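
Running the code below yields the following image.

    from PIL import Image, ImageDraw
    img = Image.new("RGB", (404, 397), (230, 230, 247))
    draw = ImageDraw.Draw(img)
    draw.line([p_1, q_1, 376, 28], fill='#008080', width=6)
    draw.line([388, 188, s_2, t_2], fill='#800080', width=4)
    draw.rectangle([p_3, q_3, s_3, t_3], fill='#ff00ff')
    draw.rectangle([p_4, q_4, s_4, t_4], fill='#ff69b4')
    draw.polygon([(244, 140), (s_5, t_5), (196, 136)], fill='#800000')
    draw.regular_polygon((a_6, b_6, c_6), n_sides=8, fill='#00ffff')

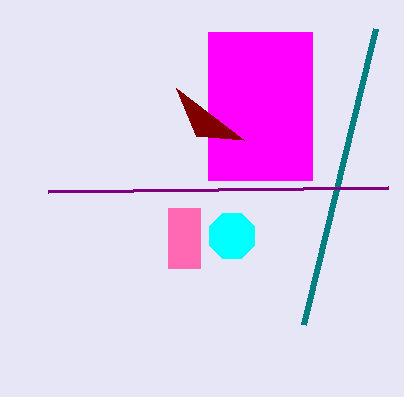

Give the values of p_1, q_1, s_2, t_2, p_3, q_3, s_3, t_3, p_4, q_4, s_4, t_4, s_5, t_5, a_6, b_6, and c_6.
p_1 = 304, q_1 = 324, s_2 = 48, t_2 = 192, p_3 = 208, q_3 = 32, s_3 = 312, t_3 = 180, p_4 = 168, q_4 = 208, s_4 = 200, t_4 = 268, s_5 = 176, t_5 = 88, a_6 = 232, b_6 = 236, c_6 = 24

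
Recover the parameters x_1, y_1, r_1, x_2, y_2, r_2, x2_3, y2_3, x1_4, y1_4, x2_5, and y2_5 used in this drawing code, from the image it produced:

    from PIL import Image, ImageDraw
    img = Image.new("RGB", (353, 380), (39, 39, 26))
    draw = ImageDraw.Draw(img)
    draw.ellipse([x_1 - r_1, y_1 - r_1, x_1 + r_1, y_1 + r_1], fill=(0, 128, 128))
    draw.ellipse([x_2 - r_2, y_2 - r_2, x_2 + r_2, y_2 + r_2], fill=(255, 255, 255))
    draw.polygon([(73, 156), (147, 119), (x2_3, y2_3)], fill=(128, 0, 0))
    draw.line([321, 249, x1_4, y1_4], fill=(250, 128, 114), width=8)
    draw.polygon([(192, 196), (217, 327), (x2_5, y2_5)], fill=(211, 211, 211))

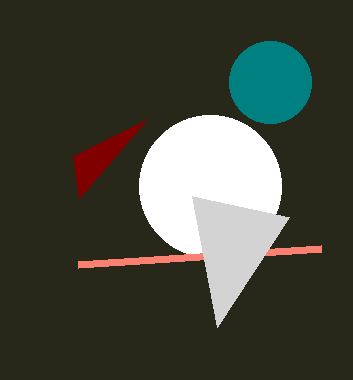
x_1 = 270; y_1 = 82; r_1 = 41; x_2 = 210; y_2 = 186; r_2 = 71; x2_3 = 79; y2_3 = 198; x1_4 = 78; y1_4 = 265; x2_5 = 289; y2_5 = 217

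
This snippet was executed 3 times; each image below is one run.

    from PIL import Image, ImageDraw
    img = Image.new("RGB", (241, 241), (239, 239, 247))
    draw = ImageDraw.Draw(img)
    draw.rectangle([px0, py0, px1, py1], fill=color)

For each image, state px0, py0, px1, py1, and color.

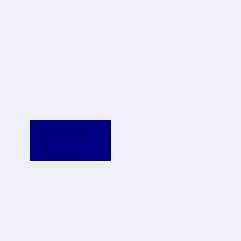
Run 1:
px0 = 30, py0 = 120, px1 = 110, py1 = 160, color = 'navy'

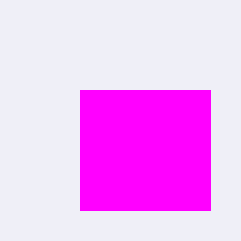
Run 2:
px0 = 80; py0 = 90; px1 = 210; py1 = 210; color = 'magenta'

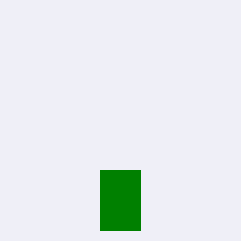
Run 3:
px0 = 100
py0 = 170
px1 = 140
py1 = 230
color = 'green'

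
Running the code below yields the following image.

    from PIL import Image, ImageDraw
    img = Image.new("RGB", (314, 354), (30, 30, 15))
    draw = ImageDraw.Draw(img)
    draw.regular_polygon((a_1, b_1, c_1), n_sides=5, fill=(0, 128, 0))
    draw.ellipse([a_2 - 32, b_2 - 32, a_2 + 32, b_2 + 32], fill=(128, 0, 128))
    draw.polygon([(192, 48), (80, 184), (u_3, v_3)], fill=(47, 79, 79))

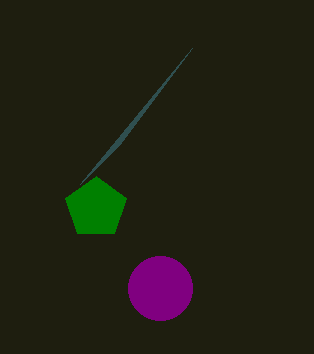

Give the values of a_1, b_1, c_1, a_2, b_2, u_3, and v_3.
a_1 = 96, b_1 = 208, c_1 = 32, a_2 = 160, b_2 = 288, u_3 = 120, v_3 = 144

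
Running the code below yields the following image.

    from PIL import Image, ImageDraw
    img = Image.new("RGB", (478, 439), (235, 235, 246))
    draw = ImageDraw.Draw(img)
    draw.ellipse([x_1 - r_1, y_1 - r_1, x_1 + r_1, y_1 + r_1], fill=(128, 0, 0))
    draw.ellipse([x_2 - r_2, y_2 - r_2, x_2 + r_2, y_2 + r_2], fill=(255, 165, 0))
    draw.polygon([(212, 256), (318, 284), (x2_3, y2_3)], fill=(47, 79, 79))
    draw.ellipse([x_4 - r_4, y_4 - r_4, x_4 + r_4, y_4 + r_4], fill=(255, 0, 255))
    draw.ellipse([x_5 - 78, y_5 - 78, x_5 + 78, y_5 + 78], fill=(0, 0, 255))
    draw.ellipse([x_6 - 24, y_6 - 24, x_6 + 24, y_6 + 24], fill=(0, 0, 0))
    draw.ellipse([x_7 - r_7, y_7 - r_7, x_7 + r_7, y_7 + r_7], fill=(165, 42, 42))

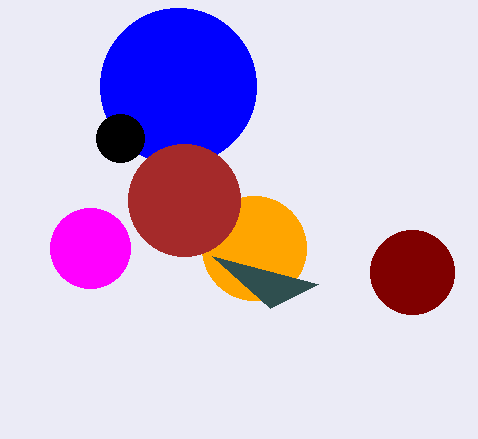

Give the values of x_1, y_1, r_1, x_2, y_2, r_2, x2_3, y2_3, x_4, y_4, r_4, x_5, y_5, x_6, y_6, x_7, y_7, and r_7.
x_1 = 412; y_1 = 272; r_1 = 42; x_2 = 254; y_2 = 248; r_2 = 52; x2_3 = 270; y2_3 = 308; x_4 = 90; y_4 = 248; r_4 = 40; x_5 = 178; y_5 = 86; x_6 = 120; y_6 = 138; x_7 = 184; y_7 = 200; r_7 = 56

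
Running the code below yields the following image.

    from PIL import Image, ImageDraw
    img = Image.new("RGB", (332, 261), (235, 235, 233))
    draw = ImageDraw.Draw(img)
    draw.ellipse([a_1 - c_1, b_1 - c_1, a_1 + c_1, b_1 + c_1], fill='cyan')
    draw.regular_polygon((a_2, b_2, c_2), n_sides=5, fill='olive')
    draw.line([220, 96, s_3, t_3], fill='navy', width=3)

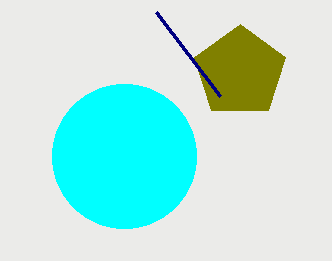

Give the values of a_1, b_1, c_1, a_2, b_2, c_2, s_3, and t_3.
a_1 = 124; b_1 = 156; c_1 = 72; a_2 = 240; b_2 = 72; c_2 = 48; s_3 = 156; t_3 = 12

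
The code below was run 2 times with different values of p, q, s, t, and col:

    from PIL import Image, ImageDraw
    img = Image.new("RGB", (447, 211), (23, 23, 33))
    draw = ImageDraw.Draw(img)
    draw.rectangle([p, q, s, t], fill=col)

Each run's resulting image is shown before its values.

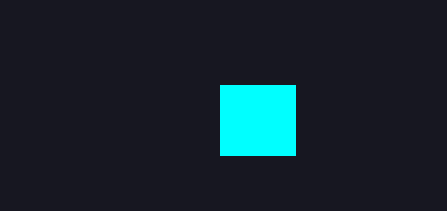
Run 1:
p = 220
q = 85
s = 295
t = 155
col = 'cyan'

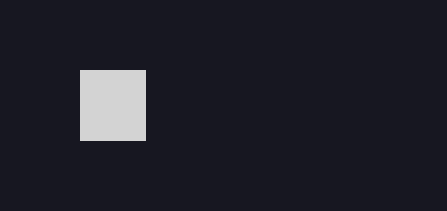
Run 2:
p = 80; q = 70; s = 145; t = 140; col = 'lightgray'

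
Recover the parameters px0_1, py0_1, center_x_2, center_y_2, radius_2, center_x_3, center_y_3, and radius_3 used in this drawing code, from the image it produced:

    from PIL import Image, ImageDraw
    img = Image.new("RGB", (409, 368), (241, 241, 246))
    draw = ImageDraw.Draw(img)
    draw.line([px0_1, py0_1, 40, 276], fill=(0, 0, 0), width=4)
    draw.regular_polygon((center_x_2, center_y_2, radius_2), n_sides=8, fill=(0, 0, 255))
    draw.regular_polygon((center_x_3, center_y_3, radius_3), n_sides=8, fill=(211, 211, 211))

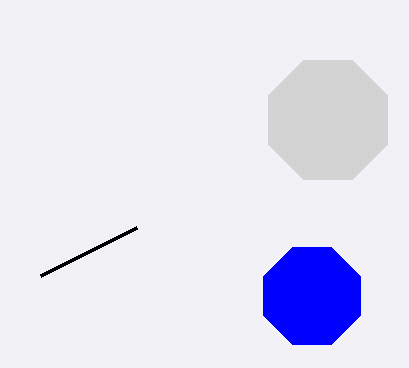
px0_1 = 136; py0_1 = 228; center_x_2 = 312; center_y_2 = 296; radius_2 = 52; center_x_3 = 328; center_y_3 = 120; radius_3 = 64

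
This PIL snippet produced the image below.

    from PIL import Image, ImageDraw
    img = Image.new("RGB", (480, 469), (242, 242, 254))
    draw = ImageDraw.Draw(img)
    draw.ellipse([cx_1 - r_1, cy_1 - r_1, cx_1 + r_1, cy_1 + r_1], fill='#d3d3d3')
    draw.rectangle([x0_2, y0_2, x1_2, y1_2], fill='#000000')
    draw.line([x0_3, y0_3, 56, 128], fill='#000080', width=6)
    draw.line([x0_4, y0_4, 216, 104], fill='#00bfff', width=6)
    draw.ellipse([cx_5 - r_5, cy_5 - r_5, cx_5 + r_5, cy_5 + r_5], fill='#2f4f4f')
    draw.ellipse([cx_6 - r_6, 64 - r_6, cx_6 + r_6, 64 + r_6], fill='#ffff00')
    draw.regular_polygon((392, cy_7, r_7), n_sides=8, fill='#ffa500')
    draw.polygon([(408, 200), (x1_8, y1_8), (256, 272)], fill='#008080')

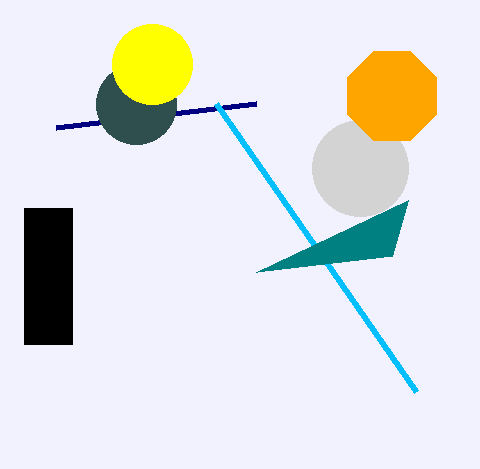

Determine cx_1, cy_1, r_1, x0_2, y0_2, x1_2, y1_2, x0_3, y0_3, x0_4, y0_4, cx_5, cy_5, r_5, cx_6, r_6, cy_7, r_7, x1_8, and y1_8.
cx_1 = 360; cy_1 = 168; r_1 = 48; x0_2 = 24; y0_2 = 208; x1_2 = 72; y1_2 = 344; x0_3 = 256; y0_3 = 104; x0_4 = 416; y0_4 = 392; cx_5 = 136; cy_5 = 104; r_5 = 40; cx_6 = 152; r_6 = 40; cy_7 = 96; r_7 = 48; x1_8 = 392; y1_8 = 256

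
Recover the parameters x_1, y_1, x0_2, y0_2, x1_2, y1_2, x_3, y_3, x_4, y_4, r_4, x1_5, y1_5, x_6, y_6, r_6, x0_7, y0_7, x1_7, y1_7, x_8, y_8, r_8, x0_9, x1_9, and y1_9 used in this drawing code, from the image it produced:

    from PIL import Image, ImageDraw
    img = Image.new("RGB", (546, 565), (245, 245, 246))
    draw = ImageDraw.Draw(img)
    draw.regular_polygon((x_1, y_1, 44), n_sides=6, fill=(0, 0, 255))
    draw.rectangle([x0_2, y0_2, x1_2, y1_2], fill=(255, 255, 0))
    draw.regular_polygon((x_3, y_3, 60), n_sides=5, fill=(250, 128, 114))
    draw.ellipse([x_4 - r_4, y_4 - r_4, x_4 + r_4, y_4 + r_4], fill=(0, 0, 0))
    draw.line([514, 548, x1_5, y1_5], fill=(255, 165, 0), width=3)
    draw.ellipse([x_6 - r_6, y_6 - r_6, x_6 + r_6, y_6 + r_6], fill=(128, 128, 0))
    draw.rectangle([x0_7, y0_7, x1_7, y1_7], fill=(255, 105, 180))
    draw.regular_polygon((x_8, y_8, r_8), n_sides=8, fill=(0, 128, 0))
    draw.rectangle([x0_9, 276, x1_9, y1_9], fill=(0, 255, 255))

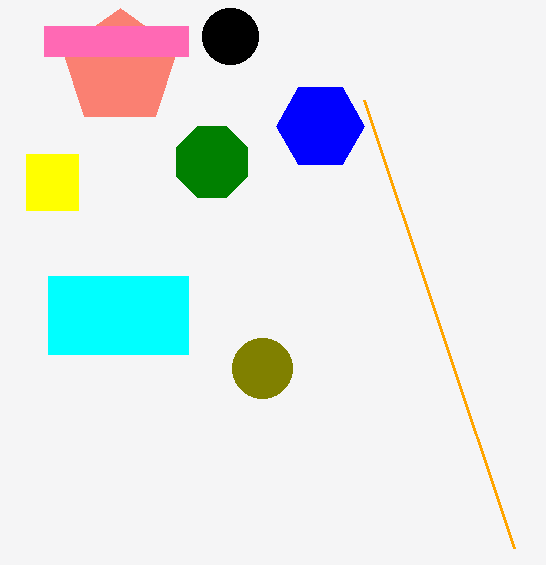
x_1 = 320
y_1 = 126
x0_2 = 26
y0_2 = 154
x1_2 = 78
y1_2 = 210
x_3 = 120
y_3 = 68
x_4 = 230
y_4 = 36
r_4 = 28
x1_5 = 364
y1_5 = 100
x_6 = 262
y_6 = 368
r_6 = 30
x0_7 = 44
y0_7 = 26
x1_7 = 188
y1_7 = 56
x_8 = 212
y_8 = 162
r_8 = 38
x0_9 = 48
x1_9 = 188
y1_9 = 354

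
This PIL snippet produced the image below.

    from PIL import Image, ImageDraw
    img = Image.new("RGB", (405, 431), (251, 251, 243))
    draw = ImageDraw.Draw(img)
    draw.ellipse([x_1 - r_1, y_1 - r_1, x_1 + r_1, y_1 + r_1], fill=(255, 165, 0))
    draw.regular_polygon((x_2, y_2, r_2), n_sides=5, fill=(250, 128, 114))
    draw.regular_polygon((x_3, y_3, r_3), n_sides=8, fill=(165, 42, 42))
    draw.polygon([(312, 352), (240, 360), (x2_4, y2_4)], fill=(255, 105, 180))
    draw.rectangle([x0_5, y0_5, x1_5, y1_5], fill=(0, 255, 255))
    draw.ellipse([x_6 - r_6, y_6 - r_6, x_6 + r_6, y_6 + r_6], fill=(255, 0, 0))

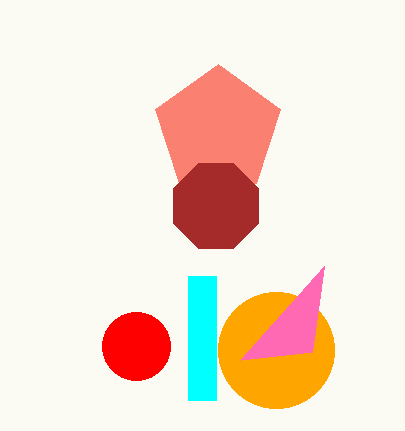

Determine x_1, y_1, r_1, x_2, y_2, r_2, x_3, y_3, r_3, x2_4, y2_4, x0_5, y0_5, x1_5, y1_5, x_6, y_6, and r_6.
x_1 = 276; y_1 = 350; r_1 = 58; x_2 = 218; y_2 = 130; r_2 = 66; x_3 = 216; y_3 = 206; r_3 = 46; x2_4 = 324; y2_4 = 266; x0_5 = 188; y0_5 = 276; x1_5 = 216; y1_5 = 400; x_6 = 136; y_6 = 346; r_6 = 34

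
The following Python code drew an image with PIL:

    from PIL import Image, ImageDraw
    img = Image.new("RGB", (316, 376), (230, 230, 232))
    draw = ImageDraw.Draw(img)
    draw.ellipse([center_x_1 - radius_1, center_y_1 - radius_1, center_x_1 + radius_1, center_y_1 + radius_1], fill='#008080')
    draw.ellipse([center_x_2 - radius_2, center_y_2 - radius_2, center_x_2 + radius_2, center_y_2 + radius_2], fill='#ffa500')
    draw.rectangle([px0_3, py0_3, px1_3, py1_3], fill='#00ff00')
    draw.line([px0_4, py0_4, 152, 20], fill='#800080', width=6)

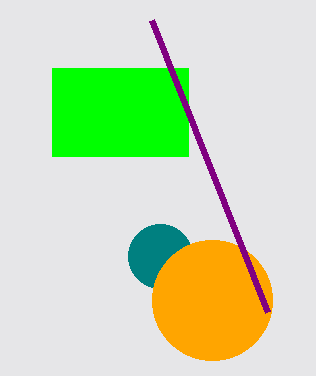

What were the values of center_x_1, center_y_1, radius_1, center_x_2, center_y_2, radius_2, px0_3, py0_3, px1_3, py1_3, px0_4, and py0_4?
center_x_1 = 160, center_y_1 = 256, radius_1 = 32, center_x_2 = 212, center_y_2 = 300, radius_2 = 60, px0_3 = 52, py0_3 = 68, px1_3 = 188, py1_3 = 156, px0_4 = 268, py0_4 = 312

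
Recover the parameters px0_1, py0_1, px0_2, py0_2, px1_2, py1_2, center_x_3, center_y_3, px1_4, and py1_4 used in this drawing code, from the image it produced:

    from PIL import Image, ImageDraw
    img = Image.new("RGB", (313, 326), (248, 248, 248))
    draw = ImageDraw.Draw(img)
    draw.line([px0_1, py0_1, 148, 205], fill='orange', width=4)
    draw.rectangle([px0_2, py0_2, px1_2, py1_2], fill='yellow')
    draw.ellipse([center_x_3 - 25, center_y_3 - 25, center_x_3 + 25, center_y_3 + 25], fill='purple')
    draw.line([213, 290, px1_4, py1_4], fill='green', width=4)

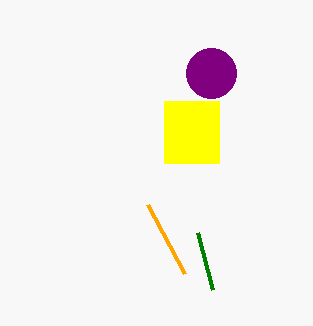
px0_1 = 185; py0_1 = 274; px0_2 = 164; py0_2 = 101; px1_2 = 219; py1_2 = 163; center_x_3 = 211; center_y_3 = 73; px1_4 = 198; py1_4 = 233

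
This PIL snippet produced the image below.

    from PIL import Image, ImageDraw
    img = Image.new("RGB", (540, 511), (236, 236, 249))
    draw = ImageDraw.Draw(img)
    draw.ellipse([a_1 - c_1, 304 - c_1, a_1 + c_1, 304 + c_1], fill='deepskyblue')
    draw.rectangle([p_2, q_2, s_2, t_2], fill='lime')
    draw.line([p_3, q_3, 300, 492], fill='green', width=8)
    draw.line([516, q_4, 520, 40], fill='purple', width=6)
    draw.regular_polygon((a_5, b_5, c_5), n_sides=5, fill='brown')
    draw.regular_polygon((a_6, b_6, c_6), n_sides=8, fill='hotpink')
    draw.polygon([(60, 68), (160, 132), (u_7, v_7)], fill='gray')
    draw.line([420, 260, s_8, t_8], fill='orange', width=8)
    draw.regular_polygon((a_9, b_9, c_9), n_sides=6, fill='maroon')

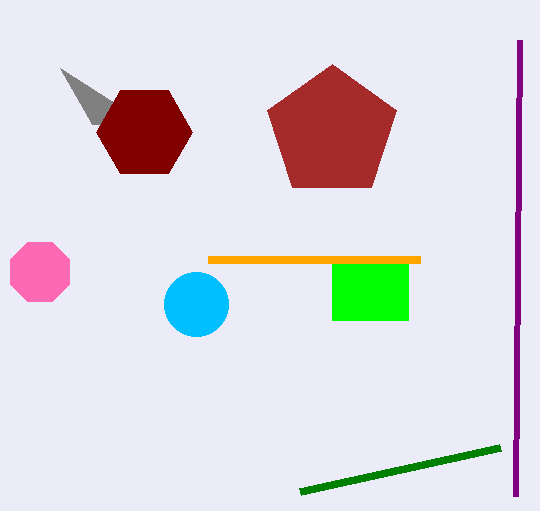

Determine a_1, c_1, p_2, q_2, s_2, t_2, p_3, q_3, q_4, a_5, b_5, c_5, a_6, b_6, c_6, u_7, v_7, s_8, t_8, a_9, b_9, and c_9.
a_1 = 196; c_1 = 32; p_2 = 332; q_2 = 260; s_2 = 408; t_2 = 320; p_3 = 500; q_3 = 448; q_4 = 496; a_5 = 332; b_5 = 132; c_5 = 68; a_6 = 40; b_6 = 272; c_6 = 32; u_7 = 92; v_7 = 124; s_8 = 208; t_8 = 260; a_9 = 144; b_9 = 132; c_9 = 48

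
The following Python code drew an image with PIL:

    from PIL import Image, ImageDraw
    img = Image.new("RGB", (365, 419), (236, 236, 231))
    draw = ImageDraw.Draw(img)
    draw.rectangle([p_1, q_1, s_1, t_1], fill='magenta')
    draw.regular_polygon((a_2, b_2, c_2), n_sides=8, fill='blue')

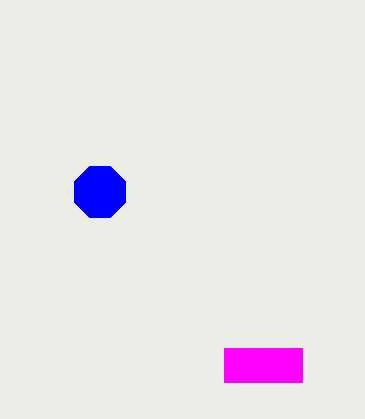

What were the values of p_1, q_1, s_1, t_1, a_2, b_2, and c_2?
p_1 = 224, q_1 = 348, s_1 = 302, t_1 = 382, a_2 = 100, b_2 = 192, c_2 = 28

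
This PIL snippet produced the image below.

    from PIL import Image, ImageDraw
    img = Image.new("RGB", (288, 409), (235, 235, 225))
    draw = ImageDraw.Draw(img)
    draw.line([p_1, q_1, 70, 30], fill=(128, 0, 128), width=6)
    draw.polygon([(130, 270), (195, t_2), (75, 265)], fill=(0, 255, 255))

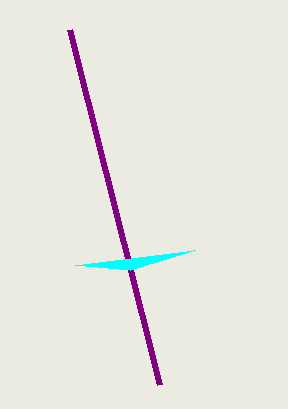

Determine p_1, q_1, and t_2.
p_1 = 160, q_1 = 385, t_2 = 250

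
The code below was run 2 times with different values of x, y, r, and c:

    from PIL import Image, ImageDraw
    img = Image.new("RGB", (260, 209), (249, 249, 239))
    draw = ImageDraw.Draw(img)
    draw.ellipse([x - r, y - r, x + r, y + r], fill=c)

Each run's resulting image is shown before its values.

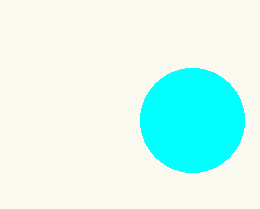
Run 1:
x = 192; y = 120; r = 52; c = 'cyan'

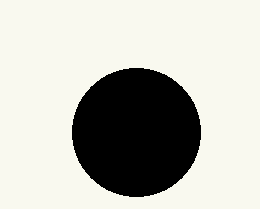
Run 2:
x = 136
y = 132
r = 64
c = 'black'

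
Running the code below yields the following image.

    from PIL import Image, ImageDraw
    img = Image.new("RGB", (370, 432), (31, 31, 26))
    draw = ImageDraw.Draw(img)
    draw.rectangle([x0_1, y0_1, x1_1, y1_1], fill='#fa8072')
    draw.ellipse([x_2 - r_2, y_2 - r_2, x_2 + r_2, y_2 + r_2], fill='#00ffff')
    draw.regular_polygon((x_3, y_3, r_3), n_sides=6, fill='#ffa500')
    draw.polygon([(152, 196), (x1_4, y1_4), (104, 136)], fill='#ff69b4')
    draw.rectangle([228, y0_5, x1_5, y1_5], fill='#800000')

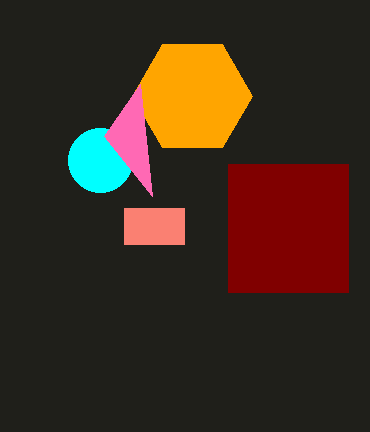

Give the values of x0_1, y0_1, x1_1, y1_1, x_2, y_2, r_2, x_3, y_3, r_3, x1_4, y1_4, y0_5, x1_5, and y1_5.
x0_1 = 124
y0_1 = 208
x1_1 = 184
y1_1 = 244
x_2 = 100
y_2 = 160
r_2 = 32
x_3 = 192
y_3 = 96
r_3 = 60
x1_4 = 140
y1_4 = 84
y0_5 = 164
x1_5 = 348
y1_5 = 292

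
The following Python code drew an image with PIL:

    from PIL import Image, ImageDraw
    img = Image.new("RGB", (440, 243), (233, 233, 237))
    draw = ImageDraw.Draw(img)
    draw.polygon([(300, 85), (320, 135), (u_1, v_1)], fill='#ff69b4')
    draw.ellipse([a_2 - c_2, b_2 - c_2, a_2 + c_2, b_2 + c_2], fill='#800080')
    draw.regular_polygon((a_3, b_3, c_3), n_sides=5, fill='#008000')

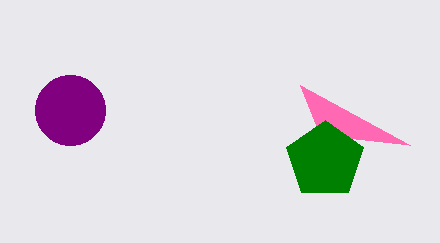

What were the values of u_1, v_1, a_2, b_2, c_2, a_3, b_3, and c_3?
u_1 = 410, v_1 = 145, a_2 = 70, b_2 = 110, c_2 = 35, a_3 = 325, b_3 = 160, c_3 = 40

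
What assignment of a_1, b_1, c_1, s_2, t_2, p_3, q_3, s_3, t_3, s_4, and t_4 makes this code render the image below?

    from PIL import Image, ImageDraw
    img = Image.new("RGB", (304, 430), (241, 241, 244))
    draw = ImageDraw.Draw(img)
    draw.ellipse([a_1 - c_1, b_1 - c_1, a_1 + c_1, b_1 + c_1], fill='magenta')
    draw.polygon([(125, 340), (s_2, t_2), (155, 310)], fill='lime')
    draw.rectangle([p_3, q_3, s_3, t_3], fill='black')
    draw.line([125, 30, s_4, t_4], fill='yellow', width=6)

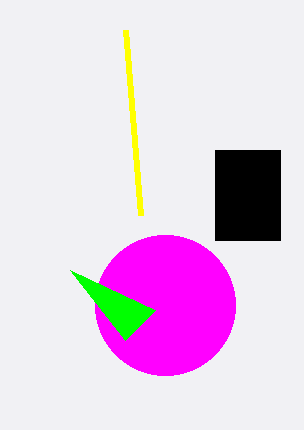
a_1 = 165
b_1 = 305
c_1 = 70
s_2 = 70
t_2 = 270
p_3 = 215
q_3 = 150
s_3 = 280
t_3 = 240
s_4 = 140
t_4 = 215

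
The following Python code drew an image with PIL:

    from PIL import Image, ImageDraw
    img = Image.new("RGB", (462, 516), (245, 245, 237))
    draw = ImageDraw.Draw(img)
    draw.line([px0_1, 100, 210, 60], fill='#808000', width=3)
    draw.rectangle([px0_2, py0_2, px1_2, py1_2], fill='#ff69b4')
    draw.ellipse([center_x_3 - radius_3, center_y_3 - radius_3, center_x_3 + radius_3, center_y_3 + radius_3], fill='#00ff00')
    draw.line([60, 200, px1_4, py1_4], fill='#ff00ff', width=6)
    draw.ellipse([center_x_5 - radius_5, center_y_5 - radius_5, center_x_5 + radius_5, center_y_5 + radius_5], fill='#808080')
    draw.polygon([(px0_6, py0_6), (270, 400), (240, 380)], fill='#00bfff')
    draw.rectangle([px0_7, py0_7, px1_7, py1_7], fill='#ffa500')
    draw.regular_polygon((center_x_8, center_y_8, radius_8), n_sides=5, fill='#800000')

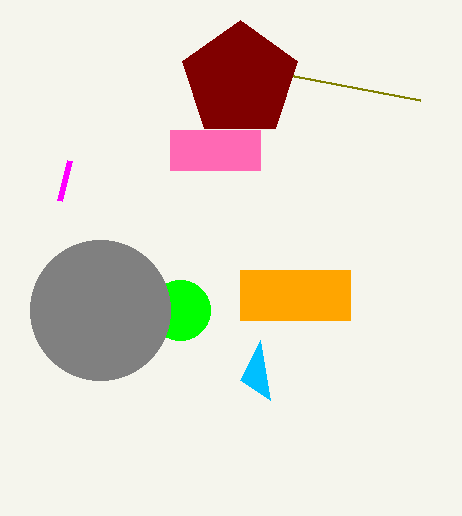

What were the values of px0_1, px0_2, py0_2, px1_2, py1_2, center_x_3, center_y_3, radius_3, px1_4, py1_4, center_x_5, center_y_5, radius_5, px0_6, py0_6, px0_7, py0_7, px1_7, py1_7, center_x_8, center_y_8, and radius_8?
px0_1 = 420; px0_2 = 170; py0_2 = 130; px1_2 = 260; py1_2 = 170; center_x_3 = 180; center_y_3 = 310; radius_3 = 30; px1_4 = 70; py1_4 = 160; center_x_5 = 100; center_y_5 = 310; radius_5 = 70; px0_6 = 260; py0_6 = 340; px0_7 = 240; py0_7 = 270; px1_7 = 350; py1_7 = 320; center_x_8 = 240; center_y_8 = 80; radius_8 = 60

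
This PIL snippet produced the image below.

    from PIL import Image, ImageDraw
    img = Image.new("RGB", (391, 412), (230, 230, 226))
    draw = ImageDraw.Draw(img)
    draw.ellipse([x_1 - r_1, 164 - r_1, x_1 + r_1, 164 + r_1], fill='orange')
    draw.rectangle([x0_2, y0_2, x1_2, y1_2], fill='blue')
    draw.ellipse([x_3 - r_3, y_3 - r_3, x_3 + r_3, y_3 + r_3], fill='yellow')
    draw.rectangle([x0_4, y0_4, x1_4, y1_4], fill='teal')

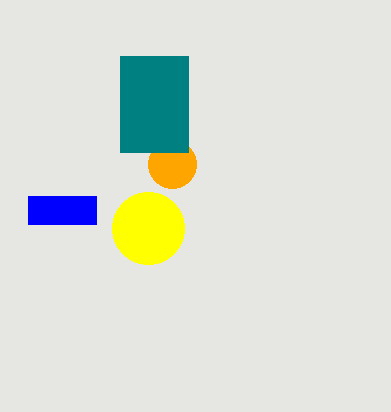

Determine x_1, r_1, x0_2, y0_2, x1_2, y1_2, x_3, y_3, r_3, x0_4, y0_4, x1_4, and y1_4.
x_1 = 172, r_1 = 24, x0_2 = 28, y0_2 = 196, x1_2 = 96, y1_2 = 224, x_3 = 148, y_3 = 228, r_3 = 36, x0_4 = 120, y0_4 = 56, x1_4 = 188, y1_4 = 152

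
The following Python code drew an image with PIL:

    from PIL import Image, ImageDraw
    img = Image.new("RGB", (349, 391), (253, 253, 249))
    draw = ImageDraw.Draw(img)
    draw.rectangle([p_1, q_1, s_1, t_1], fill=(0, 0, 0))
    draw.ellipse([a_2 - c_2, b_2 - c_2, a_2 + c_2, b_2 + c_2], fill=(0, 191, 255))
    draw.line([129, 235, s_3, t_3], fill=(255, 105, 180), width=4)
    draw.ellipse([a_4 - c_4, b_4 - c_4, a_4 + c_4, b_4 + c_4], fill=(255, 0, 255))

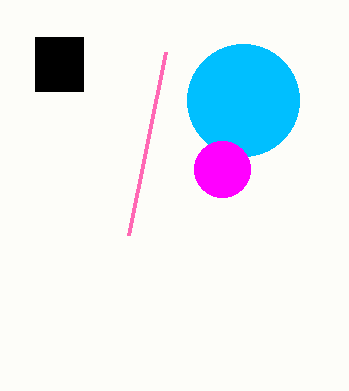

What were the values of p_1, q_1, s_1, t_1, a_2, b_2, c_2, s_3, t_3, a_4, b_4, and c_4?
p_1 = 35, q_1 = 37, s_1 = 83, t_1 = 91, a_2 = 243, b_2 = 100, c_2 = 56, s_3 = 166, t_3 = 52, a_4 = 222, b_4 = 169, c_4 = 28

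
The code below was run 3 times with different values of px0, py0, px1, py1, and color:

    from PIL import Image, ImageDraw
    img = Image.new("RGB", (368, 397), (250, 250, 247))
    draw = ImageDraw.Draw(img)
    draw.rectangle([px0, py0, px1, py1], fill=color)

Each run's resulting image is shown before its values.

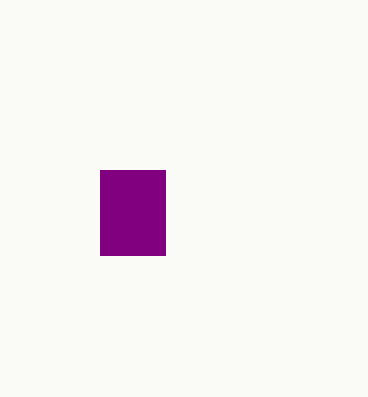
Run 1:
px0 = 100; py0 = 170; px1 = 165; py1 = 255; color = 'purple'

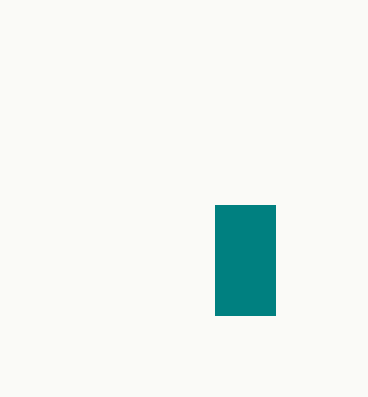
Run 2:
px0 = 215; py0 = 205; px1 = 275; py1 = 315; color = 'teal'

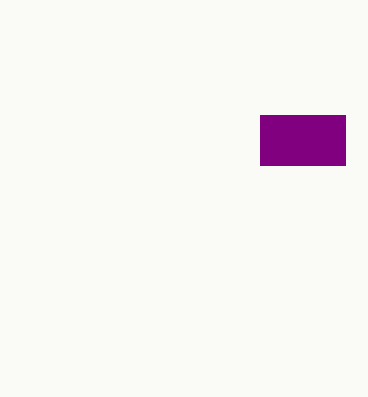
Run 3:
px0 = 260
py0 = 115
px1 = 345
py1 = 165
color = 'purple'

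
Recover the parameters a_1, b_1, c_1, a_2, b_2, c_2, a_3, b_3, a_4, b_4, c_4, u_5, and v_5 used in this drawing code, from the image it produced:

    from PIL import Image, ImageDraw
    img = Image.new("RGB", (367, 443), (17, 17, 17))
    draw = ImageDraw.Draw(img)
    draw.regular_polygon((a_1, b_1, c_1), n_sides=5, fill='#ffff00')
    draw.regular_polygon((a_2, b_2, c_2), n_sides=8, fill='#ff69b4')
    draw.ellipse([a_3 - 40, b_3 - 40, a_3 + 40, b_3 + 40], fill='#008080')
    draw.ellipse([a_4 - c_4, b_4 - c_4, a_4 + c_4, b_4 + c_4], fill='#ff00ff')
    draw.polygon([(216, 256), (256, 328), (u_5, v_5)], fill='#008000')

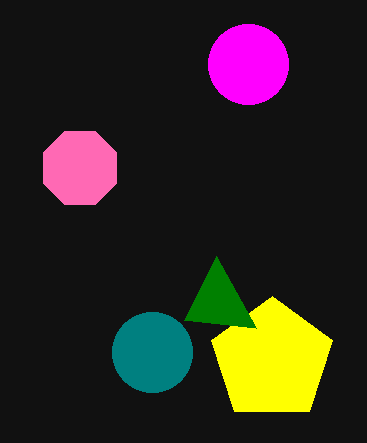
a_1 = 272
b_1 = 360
c_1 = 64
a_2 = 80
b_2 = 168
c_2 = 40
a_3 = 152
b_3 = 352
a_4 = 248
b_4 = 64
c_4 = 40
u_5 = 184
v_5 = 320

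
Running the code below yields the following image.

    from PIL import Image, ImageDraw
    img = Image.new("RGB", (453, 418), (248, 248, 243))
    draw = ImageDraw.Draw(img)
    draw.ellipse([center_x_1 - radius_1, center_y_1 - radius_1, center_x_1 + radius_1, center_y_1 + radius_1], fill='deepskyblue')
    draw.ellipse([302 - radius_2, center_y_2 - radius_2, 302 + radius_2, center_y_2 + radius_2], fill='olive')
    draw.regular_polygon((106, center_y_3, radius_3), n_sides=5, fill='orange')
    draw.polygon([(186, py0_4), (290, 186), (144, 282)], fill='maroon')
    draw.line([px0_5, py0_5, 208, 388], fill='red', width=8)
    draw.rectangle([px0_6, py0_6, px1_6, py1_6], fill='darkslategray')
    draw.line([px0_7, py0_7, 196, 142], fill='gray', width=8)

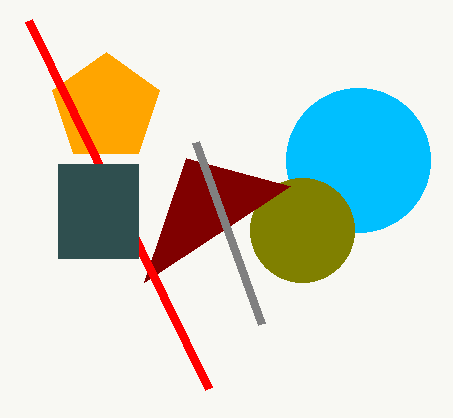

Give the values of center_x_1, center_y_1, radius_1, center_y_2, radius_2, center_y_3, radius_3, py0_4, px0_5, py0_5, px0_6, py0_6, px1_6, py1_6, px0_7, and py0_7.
center_x_1 = 358, center_y_1 = 160, radius_1 = 72, center_y_2 = 230, radius_2 = 52, center_y_3 = 108, radius_3 = 56, py0_4 = 158, px0_5 = 28, py0_5 = 20, px0_6 = 58, py0_6 = 164, px1_6 = 138, py1_6 = 258, px0_7 = 262, py0_7 = 324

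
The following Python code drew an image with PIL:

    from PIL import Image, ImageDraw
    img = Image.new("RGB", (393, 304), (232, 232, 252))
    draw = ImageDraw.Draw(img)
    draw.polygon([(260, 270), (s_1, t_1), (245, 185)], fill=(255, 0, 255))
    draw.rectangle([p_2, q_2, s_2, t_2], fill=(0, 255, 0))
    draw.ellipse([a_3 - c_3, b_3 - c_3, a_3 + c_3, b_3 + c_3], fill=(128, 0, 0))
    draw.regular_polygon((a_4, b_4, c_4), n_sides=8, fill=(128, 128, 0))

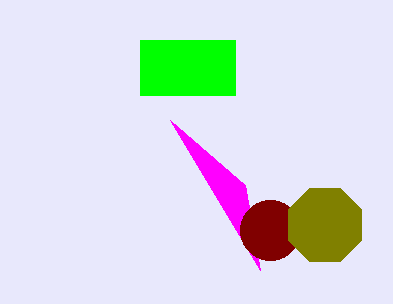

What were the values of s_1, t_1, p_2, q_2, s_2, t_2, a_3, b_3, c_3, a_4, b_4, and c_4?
s_1 = 170, t_1 = 120, p_2 = 140, q_2 = 40, s_2 = 235, t_2 = 95, a_3 = 270, b_3 = 230, c_3 = 30, a_4 = 325, b_4 = 225, c_4 = 40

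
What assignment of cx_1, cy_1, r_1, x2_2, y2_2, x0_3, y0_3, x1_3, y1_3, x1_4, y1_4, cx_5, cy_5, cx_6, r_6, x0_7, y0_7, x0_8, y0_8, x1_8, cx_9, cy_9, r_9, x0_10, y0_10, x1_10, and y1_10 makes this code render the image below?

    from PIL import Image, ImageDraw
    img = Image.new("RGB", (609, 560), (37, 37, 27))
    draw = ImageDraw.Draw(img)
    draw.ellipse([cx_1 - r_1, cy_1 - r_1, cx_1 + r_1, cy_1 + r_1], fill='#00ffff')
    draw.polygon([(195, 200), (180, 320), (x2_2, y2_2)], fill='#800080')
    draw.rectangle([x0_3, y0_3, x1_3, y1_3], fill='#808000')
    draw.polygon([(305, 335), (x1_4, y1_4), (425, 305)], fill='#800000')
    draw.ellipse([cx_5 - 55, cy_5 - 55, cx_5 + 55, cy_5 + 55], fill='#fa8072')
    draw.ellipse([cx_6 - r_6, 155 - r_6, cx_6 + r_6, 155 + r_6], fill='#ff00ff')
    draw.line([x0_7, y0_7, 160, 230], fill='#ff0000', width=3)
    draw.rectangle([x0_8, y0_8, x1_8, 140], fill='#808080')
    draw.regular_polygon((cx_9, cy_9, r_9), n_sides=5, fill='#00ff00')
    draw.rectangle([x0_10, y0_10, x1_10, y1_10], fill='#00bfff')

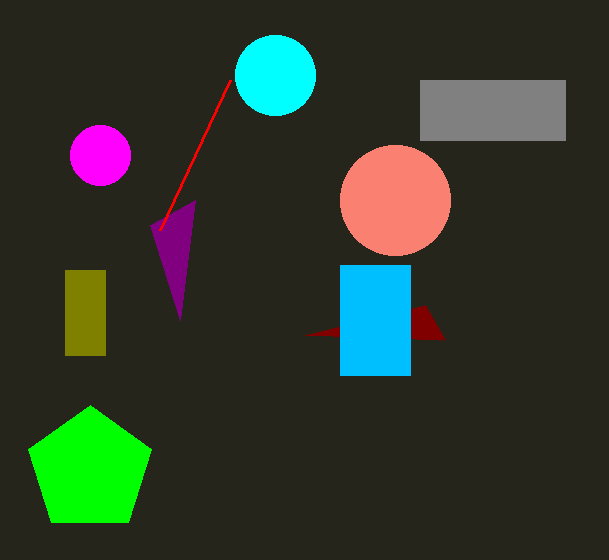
cx_1 = 275; cy_1 = 75; r_1 = 40; x2_2 = 150; y2_2 = 225; x0_3 = 65; y0_3 = 270; x1_3 = 105; y1_3 = 355; x1_4 = 445; y1_4 = 340; cx_5 = 395; cy_5 = 200; cx_6 = 100; r_6 = 30; x0_7 = 230; y0_7 = 80; x0_8 = 420; y0_8 = 80; x1_8 = 565; cx_9 = 90; cy_9 = 470; r_9 = 65; x0_10 = 340; y0_10 = 265; x1_10 = 410; y1_10 = 375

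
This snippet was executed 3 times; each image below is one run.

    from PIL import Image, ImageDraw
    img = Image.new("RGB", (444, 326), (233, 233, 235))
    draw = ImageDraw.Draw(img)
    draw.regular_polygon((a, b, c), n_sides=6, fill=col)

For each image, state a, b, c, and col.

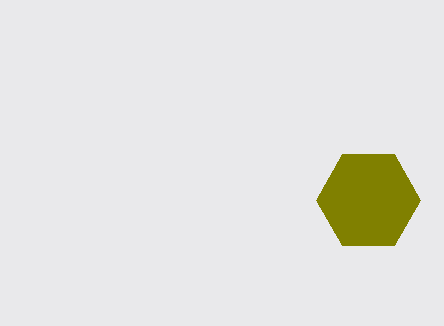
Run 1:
a = 368
b = 200
c = 52
col = 'olive'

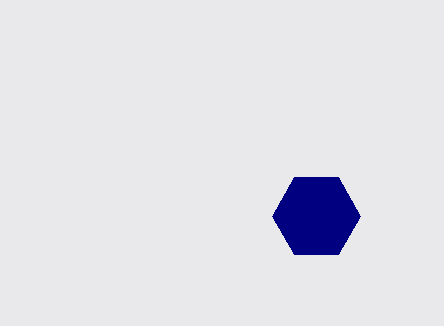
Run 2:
a = 316; b = 216; c = 44; col = 'navy'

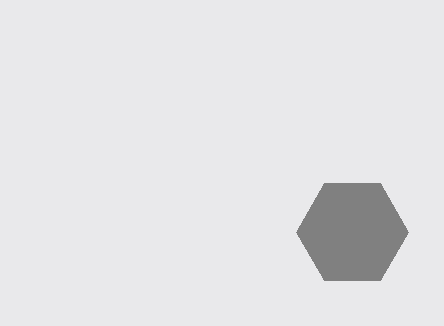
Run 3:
a = 352, b = 232, c = 56, col = 'gray'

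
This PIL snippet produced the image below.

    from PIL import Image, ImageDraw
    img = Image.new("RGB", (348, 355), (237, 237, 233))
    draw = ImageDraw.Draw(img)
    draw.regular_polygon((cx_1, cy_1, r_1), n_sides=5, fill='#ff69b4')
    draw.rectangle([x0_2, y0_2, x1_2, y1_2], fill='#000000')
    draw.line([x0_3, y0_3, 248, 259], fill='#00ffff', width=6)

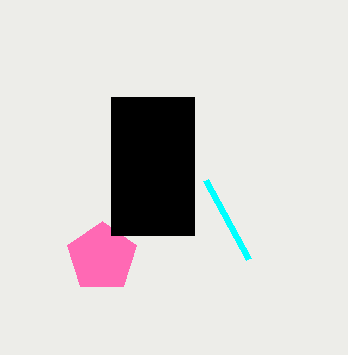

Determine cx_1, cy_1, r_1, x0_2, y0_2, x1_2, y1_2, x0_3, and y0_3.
cx_1 = 102
cy_1 = 257
r_1 = 36
x0_2 = 111
y0_2 = 97
x1_2 = 194
y1_2 = 235
x0_3 = 205
y0_3 = 180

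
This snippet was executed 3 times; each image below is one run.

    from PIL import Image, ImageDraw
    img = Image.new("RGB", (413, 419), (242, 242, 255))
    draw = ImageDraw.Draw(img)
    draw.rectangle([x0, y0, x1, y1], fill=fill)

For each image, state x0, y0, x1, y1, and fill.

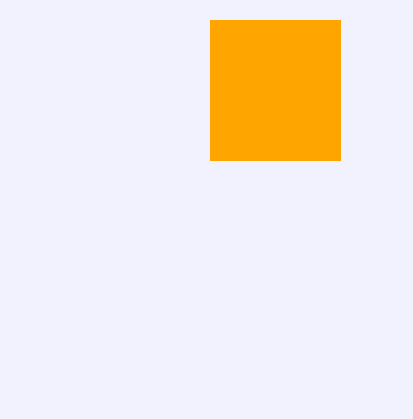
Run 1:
x0 = 210
y0 = 20
x1 = 340
y1 = 160
fill = 'orange'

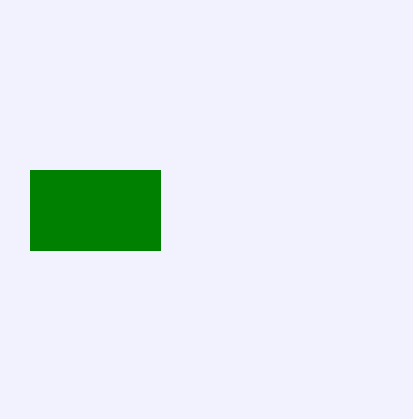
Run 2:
x0 = 30; y0 = 170; x1 = 160; y1 = 250; fill = 'green'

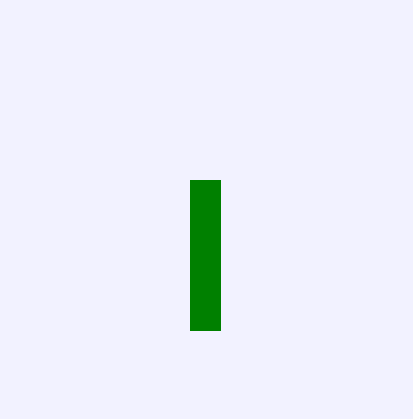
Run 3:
x0 = 190; y0 = 180; x1 = 220; y1 = 330; fill = 'green'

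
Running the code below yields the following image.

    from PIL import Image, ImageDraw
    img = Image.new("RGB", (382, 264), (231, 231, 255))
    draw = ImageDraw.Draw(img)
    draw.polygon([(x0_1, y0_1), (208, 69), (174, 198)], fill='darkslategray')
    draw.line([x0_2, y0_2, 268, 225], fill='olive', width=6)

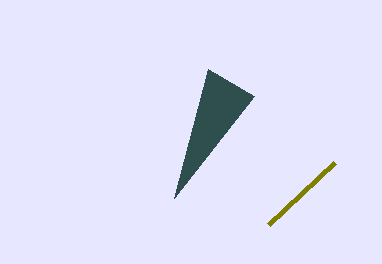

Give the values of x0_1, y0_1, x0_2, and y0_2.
x0_1 = 254; y0_1 = 96; x0_2 = 334; y0_2 = 163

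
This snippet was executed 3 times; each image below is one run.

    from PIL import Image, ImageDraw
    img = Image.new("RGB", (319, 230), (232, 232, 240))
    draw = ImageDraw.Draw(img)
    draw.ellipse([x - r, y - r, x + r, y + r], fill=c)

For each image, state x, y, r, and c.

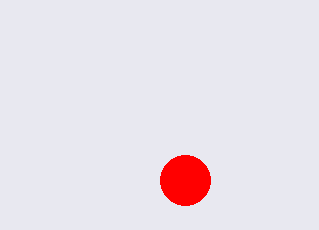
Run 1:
x = 185; y = 180; r = 25; c = 'red'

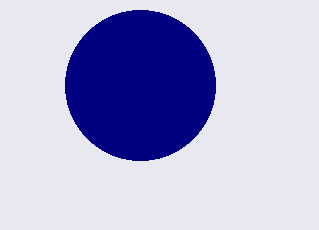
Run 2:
x = 140
y = 85
r = 75
c = 'navy'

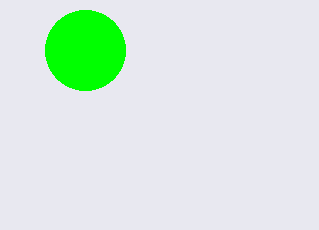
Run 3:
x = 85
y = 50
r = 40
c = 'lime'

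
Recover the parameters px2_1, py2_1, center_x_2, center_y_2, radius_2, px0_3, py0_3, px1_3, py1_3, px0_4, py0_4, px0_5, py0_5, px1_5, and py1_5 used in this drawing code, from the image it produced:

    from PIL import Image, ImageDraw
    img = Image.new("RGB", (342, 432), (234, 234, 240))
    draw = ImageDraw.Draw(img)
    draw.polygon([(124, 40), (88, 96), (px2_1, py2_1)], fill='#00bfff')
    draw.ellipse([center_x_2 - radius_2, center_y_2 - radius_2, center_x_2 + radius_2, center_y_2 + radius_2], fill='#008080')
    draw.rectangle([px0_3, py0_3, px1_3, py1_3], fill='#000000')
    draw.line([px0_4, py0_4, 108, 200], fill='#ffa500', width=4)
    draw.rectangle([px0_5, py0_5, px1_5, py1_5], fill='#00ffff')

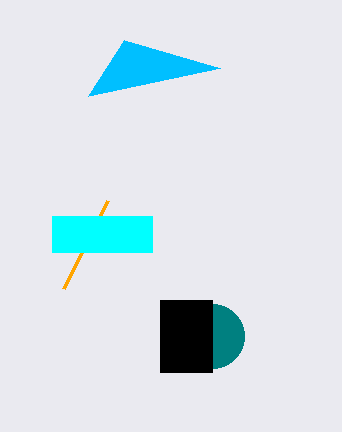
px2_1 = 220
py2_1 = 68
center_x_2 = 212
center_y_2 = 336
radius_2 = 32
px0_3 = 160
py0_3 = 300
px1_3 = 212
py1_3 = 372
px0_4 = 64
py0_4 = 288
px0_5 = 52
py0_5 = 216
px1_5 = 152
py1_5 = 252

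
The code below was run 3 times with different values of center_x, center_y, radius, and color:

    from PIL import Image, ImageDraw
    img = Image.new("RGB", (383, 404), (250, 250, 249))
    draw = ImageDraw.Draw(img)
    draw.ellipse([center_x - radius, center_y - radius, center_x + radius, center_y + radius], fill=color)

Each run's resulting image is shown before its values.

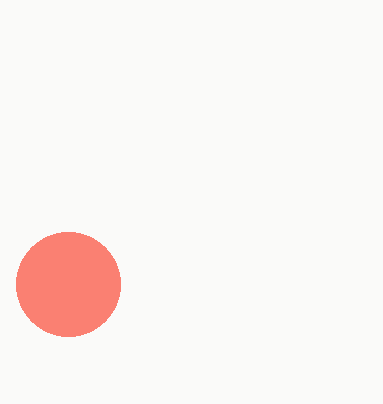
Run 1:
center_x = 68; center_y = 284; radius = 52; color = 'salmon'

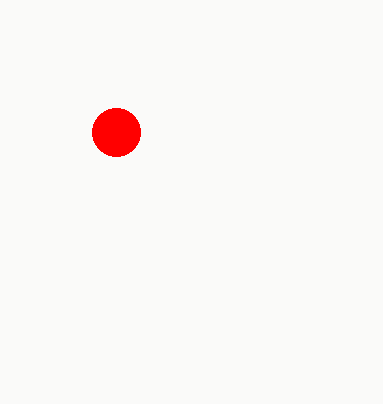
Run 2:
center_x = 116; center_y = 132; radius = 24; color = 'red'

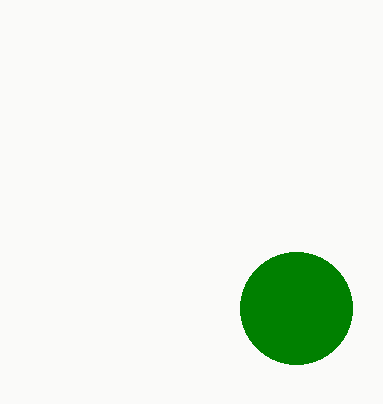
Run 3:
center_x = 296
center_y = 308
radius = 56
color = 'green'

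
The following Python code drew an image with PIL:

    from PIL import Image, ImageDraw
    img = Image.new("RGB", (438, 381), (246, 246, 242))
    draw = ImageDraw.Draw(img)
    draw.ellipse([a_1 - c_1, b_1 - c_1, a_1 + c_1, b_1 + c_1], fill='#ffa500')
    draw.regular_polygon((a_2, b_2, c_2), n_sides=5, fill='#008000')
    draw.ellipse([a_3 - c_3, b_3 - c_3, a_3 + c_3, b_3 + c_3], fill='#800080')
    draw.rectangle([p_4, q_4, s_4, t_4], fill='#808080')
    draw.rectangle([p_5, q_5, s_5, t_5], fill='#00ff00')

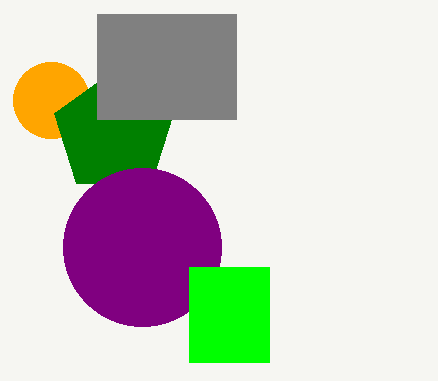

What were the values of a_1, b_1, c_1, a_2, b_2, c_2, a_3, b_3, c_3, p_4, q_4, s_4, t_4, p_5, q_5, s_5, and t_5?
a_1 = 51, b_1 = 100, c_1 = 38, a_2 = 114, b_2 = 133, c_2 = 63, a_3 = 142, b_3 = 247, c_3 = 79, p_4 = 97, q_4 = 14, s_4 = 236, t_4 = 119, p_5 = 189, q_5 = 267, s_5 = 269, t_5 = 362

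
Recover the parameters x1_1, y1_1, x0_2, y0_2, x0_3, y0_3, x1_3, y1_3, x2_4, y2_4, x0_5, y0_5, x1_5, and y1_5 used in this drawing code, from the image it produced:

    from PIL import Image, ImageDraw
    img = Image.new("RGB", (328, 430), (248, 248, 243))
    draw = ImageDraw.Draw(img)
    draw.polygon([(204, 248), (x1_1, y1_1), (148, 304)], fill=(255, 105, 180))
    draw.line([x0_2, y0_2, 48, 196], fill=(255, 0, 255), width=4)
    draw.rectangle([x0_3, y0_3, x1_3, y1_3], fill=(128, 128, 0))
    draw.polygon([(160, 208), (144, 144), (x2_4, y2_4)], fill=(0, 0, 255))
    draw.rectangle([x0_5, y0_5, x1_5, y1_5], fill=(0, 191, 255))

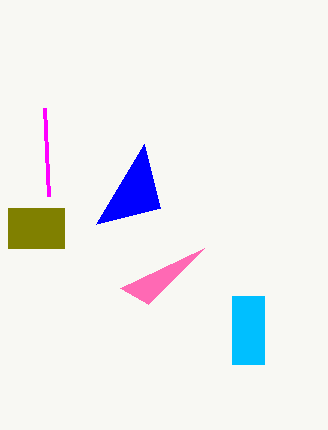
x1_1 = 120; y1_1 = 288; x0_2 = 44; y0_2 = 108; x0_3 = 8; y0_3 = 208; x1_3 = 64; y1_3 = 248; x2_4 = 96; y2_4 = 224; x0_5 = 232; y0_5 = 296; x1_5 = 264; y1_5 = 364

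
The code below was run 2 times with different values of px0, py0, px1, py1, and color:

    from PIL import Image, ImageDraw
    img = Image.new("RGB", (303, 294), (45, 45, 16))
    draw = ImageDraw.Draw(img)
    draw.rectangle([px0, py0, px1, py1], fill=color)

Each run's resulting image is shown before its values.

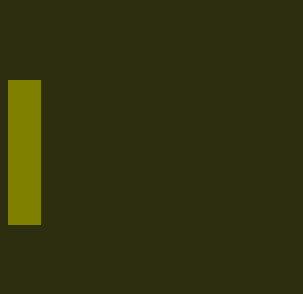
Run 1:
px0 = 8; py0 = 80; px1 = 40; py1 = 224; color = 'olive'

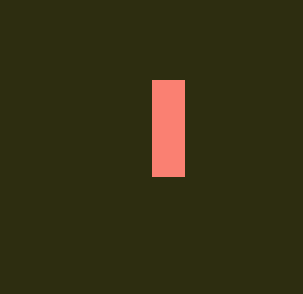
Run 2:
px0 = 152; py0 = 80; px1 = 184; py1 = 176; color = 'salmon'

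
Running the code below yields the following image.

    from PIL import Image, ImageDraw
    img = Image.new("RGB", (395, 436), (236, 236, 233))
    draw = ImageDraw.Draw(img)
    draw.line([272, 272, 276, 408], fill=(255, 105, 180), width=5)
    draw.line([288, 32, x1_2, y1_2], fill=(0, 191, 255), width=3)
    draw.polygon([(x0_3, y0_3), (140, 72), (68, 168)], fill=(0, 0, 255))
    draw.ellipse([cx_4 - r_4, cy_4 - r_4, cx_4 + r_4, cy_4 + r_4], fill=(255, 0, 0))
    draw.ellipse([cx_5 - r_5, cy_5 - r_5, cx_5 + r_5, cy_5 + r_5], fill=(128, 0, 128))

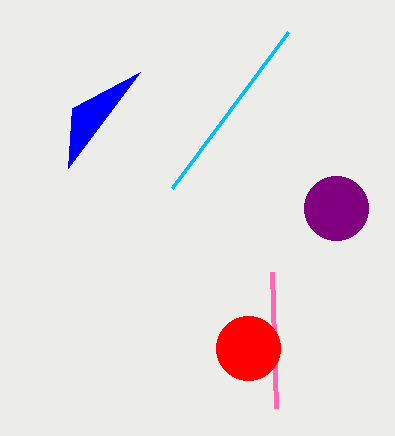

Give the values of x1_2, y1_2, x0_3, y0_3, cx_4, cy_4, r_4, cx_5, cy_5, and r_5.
x1_2 = 172; y1_2 = 188; x0_3 = 72; y0_3 = 108; cx_4 = 248; cy_4 = 348; r_4 = 32; cx_5 = 336; cy_5 = 208; r_5 = 32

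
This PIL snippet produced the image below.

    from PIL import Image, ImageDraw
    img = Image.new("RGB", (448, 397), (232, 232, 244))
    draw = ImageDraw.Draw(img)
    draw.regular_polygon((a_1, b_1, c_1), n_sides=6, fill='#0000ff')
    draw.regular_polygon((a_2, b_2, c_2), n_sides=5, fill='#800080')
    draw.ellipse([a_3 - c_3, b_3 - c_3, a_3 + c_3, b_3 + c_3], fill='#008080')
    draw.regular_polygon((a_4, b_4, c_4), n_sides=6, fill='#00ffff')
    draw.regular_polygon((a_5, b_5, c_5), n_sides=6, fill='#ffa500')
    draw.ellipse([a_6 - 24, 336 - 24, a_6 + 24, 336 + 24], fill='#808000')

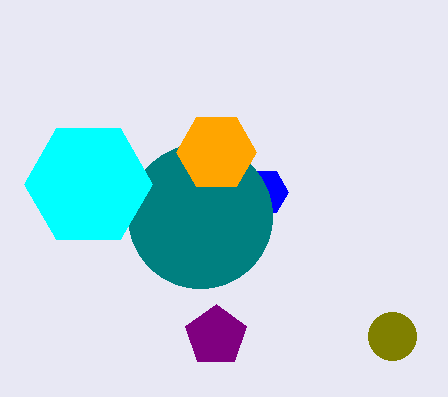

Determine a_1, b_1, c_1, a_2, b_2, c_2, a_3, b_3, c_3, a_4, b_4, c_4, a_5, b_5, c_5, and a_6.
a_1 = 264; b_1 = 192; c_1 = 24; a_2 = 216; b_2 = 336; c_2 = 32; a_3 = 200; b_3 = 216; c_3 = 72; a_4 = 88; b_4 = 184; c_4 = 64; a_5 = 216; b_5 = 152; c_5 = 40; a_6 = 392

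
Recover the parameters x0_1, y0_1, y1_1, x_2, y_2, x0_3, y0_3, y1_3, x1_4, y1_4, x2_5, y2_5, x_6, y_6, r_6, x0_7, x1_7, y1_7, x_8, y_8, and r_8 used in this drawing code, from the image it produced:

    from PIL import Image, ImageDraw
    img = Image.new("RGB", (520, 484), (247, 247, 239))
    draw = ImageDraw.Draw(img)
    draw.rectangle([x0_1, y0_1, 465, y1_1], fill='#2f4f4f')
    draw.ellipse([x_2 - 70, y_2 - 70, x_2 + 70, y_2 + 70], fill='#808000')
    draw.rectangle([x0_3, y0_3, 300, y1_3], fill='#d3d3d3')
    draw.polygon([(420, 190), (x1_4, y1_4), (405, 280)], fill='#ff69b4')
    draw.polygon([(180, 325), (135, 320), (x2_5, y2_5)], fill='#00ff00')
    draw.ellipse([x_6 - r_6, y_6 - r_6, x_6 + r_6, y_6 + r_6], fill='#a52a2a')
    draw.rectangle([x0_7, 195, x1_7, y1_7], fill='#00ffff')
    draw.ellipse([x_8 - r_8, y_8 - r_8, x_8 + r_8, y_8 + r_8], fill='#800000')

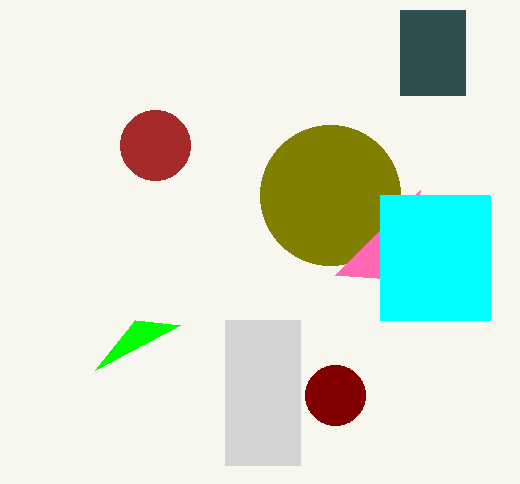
x0_1 = 400
y0_1 = 10
y1_1 = 95
x_2 = 330
y_2 = 195
x0_3 = 225
y0_3 = 320
y1_3 = 465
x1_4 = 335
y1_4 = 275
x2_5 = 95
y2_5 = 370
x_6 = 155
y_6 = 145
r_6 = 35
x0_7 = 380
x1_7 = 490
y1_7 = 320
x_8 = 335
y_8 = 395
r_8 = 30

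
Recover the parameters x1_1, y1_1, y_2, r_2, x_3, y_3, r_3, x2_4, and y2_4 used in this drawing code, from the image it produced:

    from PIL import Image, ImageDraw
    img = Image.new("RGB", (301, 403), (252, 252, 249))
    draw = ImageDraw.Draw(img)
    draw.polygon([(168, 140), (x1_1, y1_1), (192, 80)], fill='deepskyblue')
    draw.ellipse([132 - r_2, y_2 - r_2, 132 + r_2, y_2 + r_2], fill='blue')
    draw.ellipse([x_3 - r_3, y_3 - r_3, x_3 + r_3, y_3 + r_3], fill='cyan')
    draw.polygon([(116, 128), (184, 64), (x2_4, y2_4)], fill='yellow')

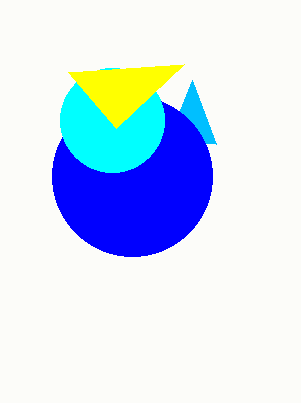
x1_1 = 216; y1_1 = 144; y_2 = 176; r_2 = 80; x_3 = 112; y_3 = 120; r_3 = 52; x2_4 = 68; y2_4 = 72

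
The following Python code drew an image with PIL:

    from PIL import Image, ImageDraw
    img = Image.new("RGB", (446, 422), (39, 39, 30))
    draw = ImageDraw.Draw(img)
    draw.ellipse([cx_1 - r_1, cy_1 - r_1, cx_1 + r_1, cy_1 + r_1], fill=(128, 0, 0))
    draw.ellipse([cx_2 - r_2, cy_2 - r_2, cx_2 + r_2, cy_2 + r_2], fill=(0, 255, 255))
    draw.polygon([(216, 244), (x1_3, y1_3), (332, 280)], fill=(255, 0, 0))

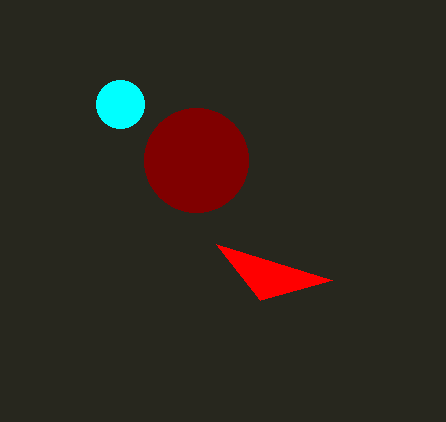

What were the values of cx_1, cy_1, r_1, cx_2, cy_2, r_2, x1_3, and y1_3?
cx_1 = 196
cy_1 = 160
r_1 = 52
cx_2 = 120
cy_2 = 104
r_2 = 24
x1_3 = 260
y1_3 = 300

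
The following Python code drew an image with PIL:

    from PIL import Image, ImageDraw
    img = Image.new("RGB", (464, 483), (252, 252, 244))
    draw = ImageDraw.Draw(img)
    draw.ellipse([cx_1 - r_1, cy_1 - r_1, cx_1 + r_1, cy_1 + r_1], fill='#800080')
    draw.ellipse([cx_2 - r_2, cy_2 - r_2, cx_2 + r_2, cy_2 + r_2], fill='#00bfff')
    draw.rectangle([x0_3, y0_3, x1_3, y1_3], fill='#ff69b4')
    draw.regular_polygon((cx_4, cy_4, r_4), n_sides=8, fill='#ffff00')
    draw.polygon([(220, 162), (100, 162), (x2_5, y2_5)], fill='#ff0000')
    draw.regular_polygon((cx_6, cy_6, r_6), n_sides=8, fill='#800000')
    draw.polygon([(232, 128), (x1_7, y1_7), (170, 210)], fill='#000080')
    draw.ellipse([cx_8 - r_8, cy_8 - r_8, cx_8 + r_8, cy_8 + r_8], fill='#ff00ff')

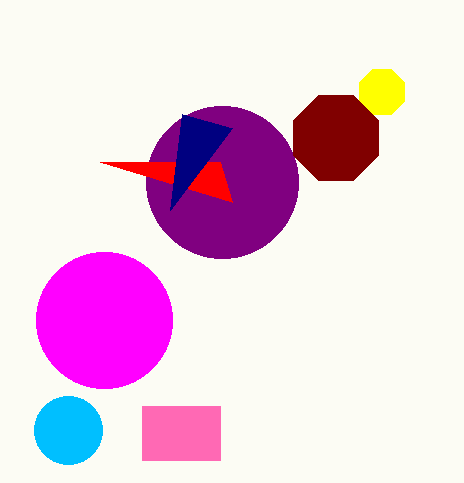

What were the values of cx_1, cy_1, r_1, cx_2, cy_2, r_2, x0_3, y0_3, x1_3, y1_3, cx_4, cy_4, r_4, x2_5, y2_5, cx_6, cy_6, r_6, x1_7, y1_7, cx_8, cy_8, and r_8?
cx_1 = 222
cy_1 = 182
r_1 = 76
cx_2 = 68
cy_2 = 430
r_2 = 34
x0_3 = 142
y0_3 = 406
x1_3 = 220
y1_3 = 460
cx_4 = 382
cy_4 = 92
r_4 = 24
x2_5 = 232
y2_5 = 202
cx_6 = 336
cy_6 = 138
r_6 = 46
x1_7 = 182
y1_7 = 114
cx_8 = 104
cy_8 = 320
r_8 = 68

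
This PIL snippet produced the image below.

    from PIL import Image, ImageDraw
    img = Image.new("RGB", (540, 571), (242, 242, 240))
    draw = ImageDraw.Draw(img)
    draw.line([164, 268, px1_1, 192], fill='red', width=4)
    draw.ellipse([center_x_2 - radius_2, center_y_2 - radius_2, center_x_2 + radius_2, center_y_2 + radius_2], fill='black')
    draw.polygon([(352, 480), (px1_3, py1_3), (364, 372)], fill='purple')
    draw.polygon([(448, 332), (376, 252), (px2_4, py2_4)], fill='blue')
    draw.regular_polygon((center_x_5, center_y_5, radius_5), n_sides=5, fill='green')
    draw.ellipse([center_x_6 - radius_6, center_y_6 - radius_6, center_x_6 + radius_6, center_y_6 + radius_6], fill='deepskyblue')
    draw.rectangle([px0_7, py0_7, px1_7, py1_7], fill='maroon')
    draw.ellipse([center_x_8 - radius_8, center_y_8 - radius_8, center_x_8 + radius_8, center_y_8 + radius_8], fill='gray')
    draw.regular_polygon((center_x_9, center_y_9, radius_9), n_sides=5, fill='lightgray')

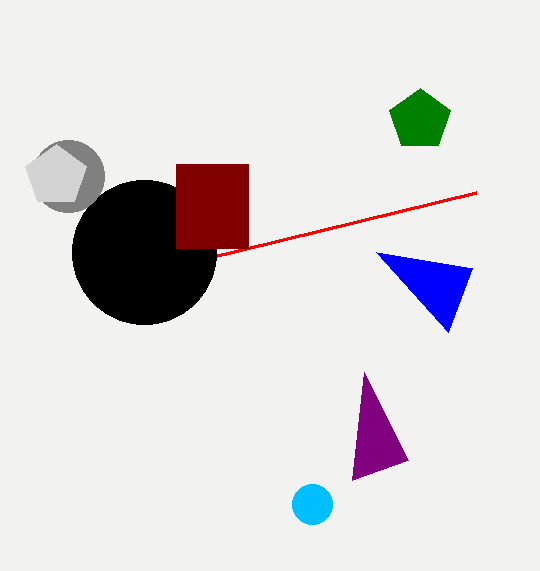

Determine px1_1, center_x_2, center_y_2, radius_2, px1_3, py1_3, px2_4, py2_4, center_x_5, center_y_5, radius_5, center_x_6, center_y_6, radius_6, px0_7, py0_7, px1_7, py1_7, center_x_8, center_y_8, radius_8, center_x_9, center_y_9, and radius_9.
px1_1 = 476
center_x_2 = 144
center_y_2 = 252
radius_2 = 72
px1_3 = 408
py1_3 = 460
px2_4 = 472
py2_4 = 268
center_x_5 = 420
center_y_5 = 120
radius_5 = 32
center_x_6 = 312
center_y_6 = 504
radius_6 = 20
px0_7 = 176
py0_7 = 164
px1_7 = 248
py1_7 = 248
center_x_8 = 68
center_y_8 = 176
radius_8 = 36
center_x_9 = 56
center_y_9 = 176
radius_9 = 32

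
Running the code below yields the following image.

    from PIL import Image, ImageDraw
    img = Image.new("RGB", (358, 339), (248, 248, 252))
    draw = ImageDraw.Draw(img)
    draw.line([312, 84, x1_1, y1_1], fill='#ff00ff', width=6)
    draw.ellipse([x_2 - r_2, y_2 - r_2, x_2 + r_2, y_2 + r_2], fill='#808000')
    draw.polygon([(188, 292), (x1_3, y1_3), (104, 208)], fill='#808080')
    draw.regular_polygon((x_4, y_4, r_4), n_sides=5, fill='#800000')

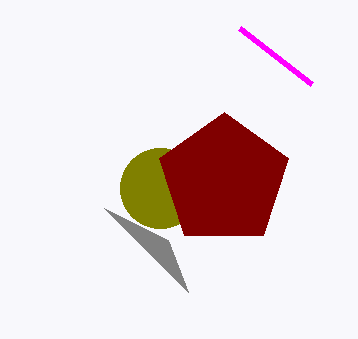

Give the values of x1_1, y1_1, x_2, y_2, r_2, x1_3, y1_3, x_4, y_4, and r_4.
x1_1 = 240
y1_1 = 28
x_2 = 160
y_2 = 188
r_2 = 40
x1_3 = 168
y1_3 = 240
x_4 = 224
y_4 = 180
r_4 = 68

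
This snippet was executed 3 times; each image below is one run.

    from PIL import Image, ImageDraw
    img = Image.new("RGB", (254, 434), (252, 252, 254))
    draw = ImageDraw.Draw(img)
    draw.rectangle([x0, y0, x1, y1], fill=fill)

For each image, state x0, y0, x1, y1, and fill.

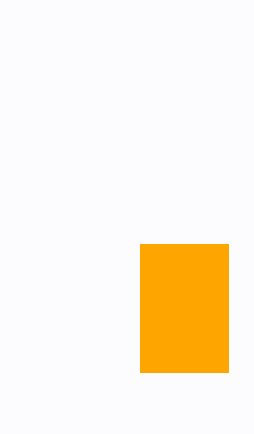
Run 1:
x0 = 140
y0 = 244
x1 = 228
y1 = 372
fill = 'orange'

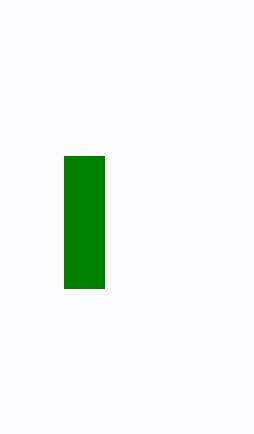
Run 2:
x0 = 64, y0 = 156, x1 = 104, y1 = 288, fill = 'green'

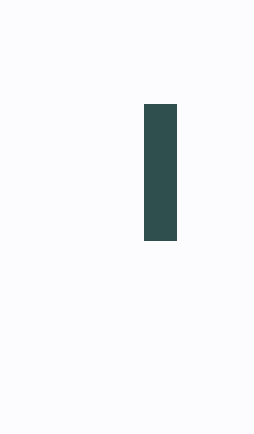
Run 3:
x0 = 144; y0 = 104; x1 = 176; y1 = 240; fill = 'darkslategray'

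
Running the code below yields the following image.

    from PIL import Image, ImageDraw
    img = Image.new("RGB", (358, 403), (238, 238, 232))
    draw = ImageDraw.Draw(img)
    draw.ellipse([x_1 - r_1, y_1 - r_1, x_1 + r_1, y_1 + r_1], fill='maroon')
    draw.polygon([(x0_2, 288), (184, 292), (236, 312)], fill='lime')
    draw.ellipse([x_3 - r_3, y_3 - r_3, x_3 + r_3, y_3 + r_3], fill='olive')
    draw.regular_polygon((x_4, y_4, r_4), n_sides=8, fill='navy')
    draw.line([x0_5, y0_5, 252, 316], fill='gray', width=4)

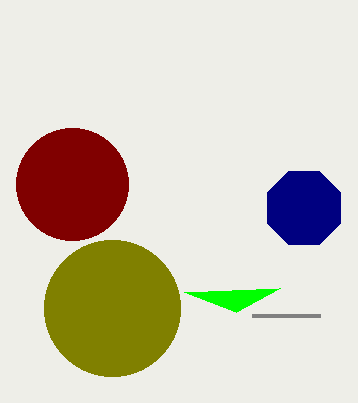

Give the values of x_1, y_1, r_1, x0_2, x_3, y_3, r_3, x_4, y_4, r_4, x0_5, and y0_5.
x_1 = 72
y_1 = 184
r_1 = 56
x0_2 = 280
x_3 = 112
y_3 = 308
r_3 = 68
x_4 = 304
y_4 = 208
r_4 = 40
x0_5 = 320
y0_5 = 316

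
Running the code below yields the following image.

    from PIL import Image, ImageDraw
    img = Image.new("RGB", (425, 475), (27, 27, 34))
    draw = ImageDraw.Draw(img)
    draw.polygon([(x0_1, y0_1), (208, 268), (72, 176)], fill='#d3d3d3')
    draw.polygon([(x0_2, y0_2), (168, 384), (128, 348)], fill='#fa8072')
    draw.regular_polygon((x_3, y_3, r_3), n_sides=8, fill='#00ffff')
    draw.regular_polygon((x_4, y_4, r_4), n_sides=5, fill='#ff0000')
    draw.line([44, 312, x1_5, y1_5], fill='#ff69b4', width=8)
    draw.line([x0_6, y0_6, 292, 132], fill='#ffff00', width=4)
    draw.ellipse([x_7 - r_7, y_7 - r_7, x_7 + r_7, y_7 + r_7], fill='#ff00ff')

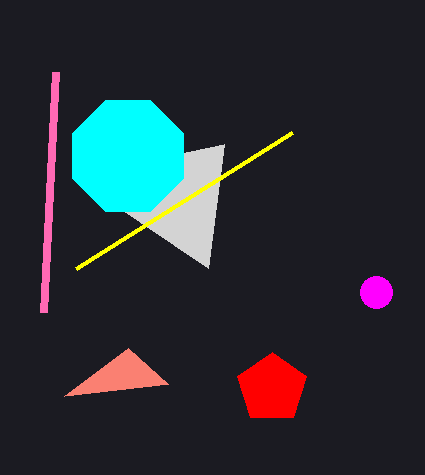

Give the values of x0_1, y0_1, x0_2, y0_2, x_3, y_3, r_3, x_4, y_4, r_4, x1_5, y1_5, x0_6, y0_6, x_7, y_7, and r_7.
x0_1 = 224
y0_1 = 144
x0_2 = 64
y0_2 = 396
x_3 = 128
y_3 = 156
r_3 = 60
x_4 = 272
y_4 = 388
r_4 = 36
x1_5 = 56
y1_5 = 72
x0_6 = 76
y0_6 = 268
x_7 = 376
y_7 = 292
r_7 = 16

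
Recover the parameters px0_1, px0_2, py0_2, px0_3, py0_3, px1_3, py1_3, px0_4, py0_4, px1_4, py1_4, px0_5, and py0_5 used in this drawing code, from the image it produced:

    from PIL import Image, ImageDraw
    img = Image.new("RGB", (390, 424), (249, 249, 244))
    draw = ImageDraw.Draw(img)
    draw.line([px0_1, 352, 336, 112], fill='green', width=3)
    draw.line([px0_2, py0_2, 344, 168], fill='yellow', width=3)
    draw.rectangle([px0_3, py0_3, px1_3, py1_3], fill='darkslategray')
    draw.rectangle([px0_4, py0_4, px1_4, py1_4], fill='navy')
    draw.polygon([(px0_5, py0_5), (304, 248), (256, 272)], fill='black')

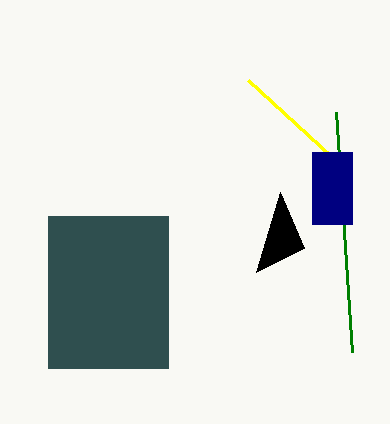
px0_1 = 352
px0_2 = 248
py0_2 = 80
px0_3 = 48
py0_3 = 216
px1_3 = 168
py1_3 = 368
px0_4 = 312
py0_4 = 152
px1_4 = 352
py1_4 = 224
px0_5 = 280
py0_5 = 192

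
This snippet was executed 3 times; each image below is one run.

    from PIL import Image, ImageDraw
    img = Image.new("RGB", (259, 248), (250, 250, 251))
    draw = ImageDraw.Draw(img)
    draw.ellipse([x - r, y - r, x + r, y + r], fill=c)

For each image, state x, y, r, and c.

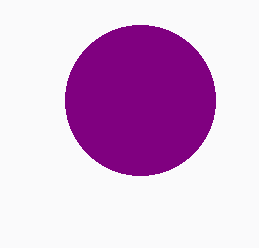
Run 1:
x = 140; y = 100; r = 75; c = 'purple'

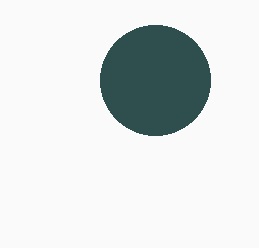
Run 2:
x = 155
y = 80
r = 55
c = 'darkslategray'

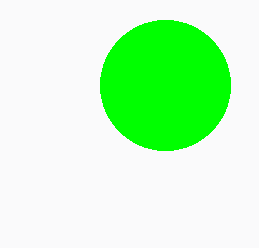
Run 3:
x = 165, y = 85, r = 65, c = 'lime'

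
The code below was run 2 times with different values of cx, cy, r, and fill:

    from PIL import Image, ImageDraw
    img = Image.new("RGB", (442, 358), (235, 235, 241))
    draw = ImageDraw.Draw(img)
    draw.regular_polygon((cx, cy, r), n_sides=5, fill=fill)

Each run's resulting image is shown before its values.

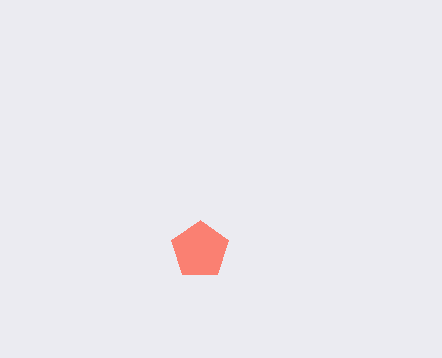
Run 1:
cx = 200, cy = 250, r = 30, fill = 'salmon'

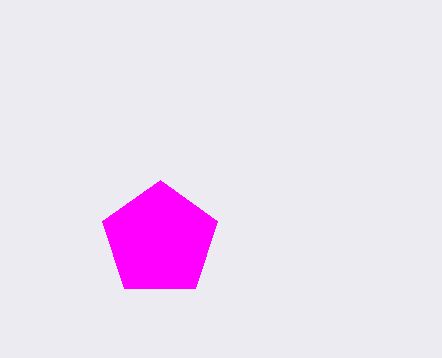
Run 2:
cx = 160
cy = 240
r = 60
fill = 'magenta'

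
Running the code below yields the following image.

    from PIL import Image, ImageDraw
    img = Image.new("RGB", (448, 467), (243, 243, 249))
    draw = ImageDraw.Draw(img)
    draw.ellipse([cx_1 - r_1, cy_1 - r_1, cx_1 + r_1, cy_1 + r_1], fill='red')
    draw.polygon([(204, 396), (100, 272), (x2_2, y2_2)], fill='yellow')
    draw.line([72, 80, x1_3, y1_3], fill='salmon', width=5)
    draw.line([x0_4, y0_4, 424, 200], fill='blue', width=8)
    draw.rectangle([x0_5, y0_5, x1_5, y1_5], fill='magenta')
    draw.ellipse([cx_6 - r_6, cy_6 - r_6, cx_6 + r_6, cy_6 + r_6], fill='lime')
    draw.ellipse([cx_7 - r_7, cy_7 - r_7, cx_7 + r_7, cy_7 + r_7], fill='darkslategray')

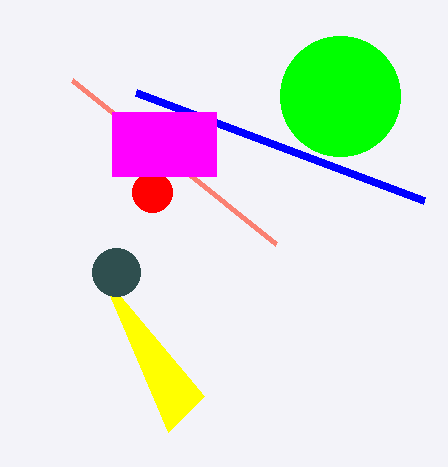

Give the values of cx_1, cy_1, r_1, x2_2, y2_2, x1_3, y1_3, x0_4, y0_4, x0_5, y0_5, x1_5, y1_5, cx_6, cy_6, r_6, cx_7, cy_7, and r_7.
cx_1 = 152; cy_1 = 192; r_1 = 20; x2_2 = 168; y2_2 = 432; x1_3 = 276; y1_3 = 244; x0_4 = 136; y0_4 = 92; x0_5 = 112; y0_5 = 112; x1_5 = 216; y1_5 = 176; cx_6 = 340; cy_6 = 96; r_6 = 60; cx_7 = 116; cy_7 = 272; r_7 = 24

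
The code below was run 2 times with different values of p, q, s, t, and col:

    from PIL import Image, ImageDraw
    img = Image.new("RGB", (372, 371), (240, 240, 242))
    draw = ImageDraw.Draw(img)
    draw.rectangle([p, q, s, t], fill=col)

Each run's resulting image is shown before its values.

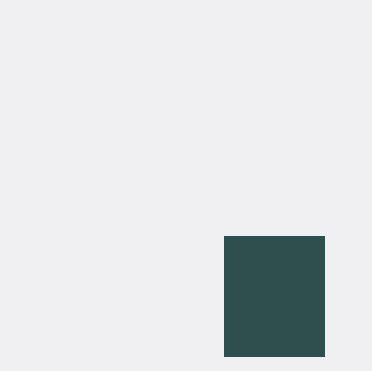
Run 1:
p = 224, q = 236, s = 324, t = 356, col = 'darkslategray'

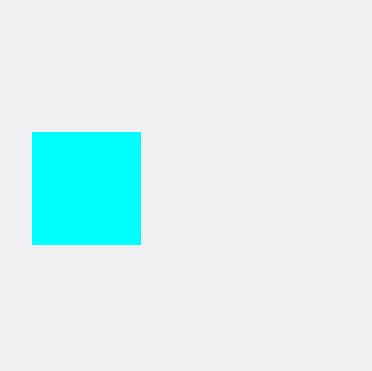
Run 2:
p = 32
q = 132
s = 140
t = 244
col = 'cyan'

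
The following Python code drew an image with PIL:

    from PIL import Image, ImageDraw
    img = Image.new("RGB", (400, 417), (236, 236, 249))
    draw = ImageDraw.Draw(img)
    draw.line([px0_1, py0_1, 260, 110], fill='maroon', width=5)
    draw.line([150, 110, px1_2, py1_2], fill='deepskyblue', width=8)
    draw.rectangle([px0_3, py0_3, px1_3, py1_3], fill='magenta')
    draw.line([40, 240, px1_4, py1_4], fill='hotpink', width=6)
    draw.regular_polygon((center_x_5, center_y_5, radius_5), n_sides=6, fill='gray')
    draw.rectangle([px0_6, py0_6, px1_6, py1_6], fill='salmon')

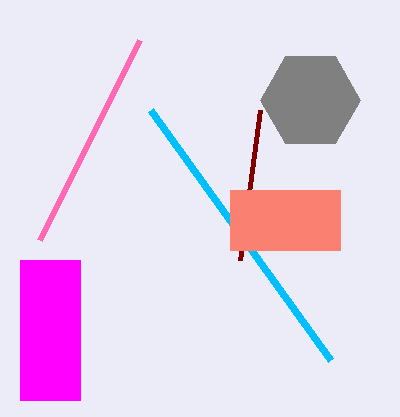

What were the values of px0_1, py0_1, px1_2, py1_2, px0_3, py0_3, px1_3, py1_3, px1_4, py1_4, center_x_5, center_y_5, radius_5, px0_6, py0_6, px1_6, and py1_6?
px0_1 = 240; py0_1 = 260; px1_2 = 330; py1_2 = 360; px0_3 = 20; py0_3 = 260; px1_3 = 80; py1_3 = 400; px1_4 = 140; py1_4 = 40; center_x_5 = 310; center_y_5 = 100; radius_5 = 50; px0_6 = 230; py0_6 = 190; px1_6 = 340; py1_6 = 250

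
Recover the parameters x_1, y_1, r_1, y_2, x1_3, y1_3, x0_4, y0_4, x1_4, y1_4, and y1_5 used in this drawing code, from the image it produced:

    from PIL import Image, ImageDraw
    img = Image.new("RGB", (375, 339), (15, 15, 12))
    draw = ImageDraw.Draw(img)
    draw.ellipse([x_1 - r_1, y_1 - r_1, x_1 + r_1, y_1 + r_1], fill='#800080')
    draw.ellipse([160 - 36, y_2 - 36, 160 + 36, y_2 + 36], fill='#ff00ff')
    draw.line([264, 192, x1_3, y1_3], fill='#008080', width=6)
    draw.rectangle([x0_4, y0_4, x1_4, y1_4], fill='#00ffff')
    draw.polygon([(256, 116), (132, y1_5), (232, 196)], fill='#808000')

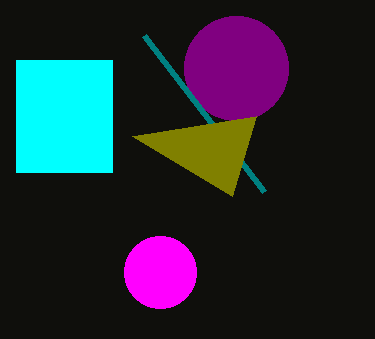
x_1 = 236
y_1 = 68
r_1 = 52
y_2 = 272
x1_3 = 144
y1_3 = 36
x0_4 = 16
y0_4 = 60
x1_4 = 112
y1_4 = 172
y1_5 = 136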